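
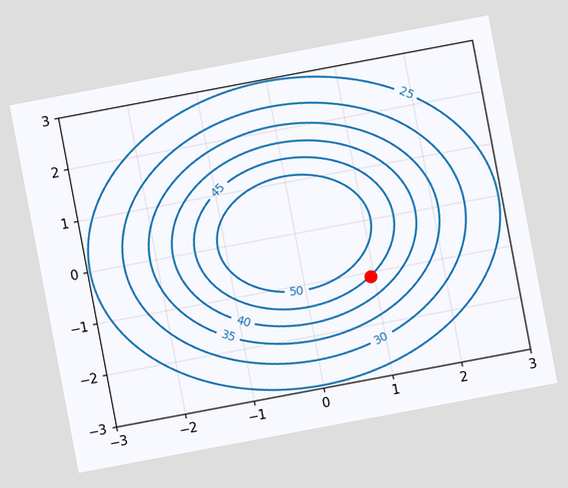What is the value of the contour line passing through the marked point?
45

The chart is tilted about 11° counter-clockwise. The marked point sits on the contour labelled 45.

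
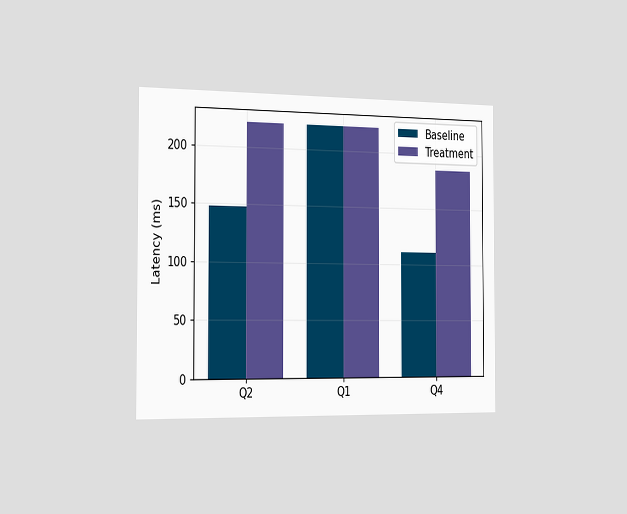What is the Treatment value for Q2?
222ms

The chart is viewed slightly from the left. The Treatment bar at Q2 reaches 222ms on the y-axis.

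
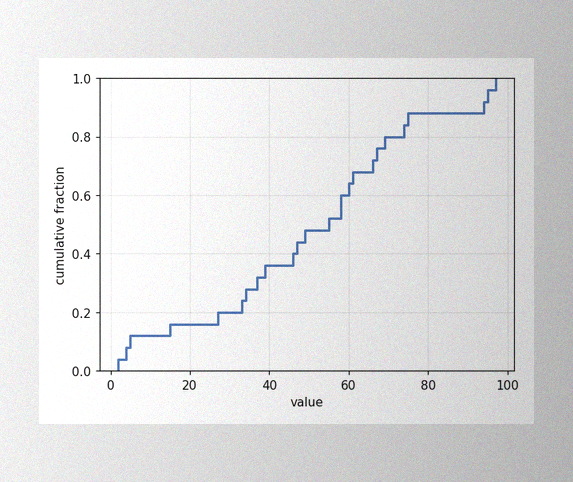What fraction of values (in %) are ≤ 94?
The image has some photo noise and uneven lighting. At x=94 the ECDF step is at 92%.

92%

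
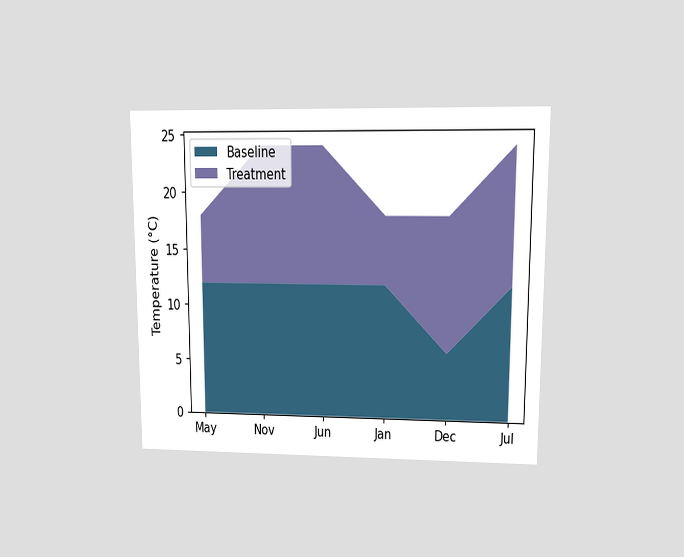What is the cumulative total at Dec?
18°C

The chart is viewed at a slight angle. The stacked total at Dec reaches 18°C.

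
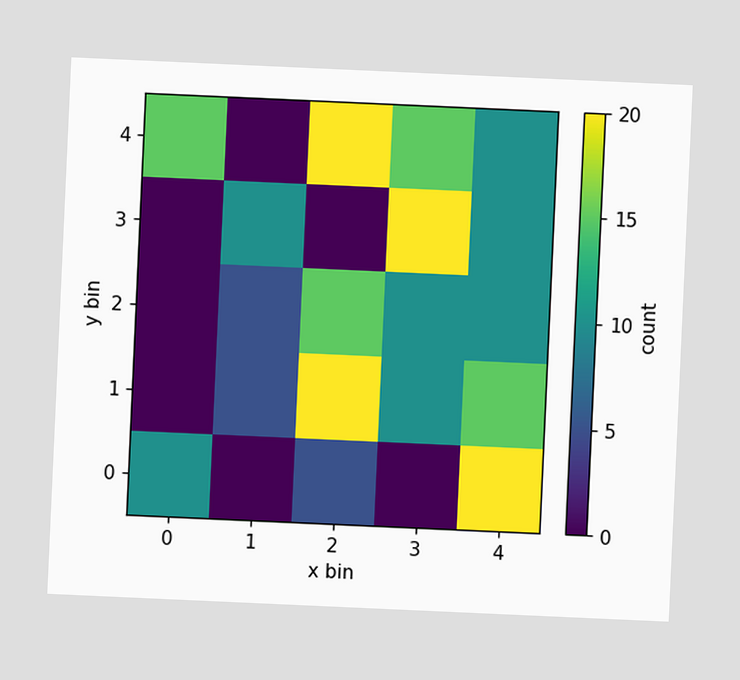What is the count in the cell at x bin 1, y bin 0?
The chart is tilted about 3° clockwise. Matching the cell (1, 0) against the colorbar gives 0.

0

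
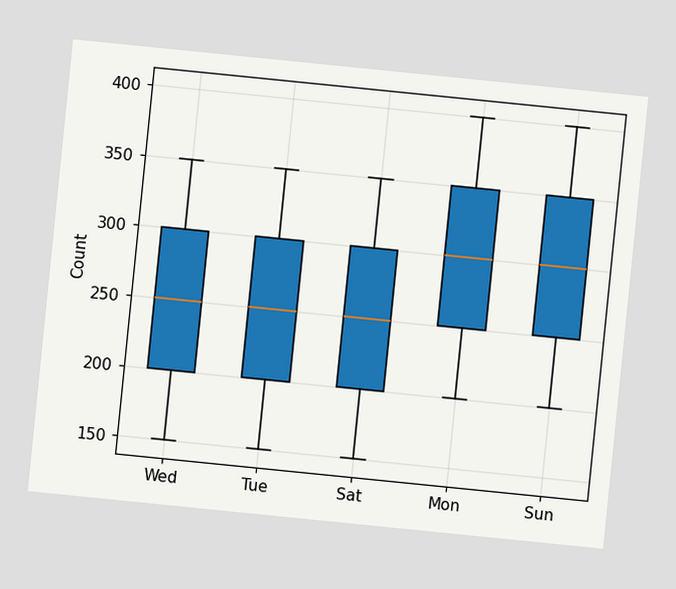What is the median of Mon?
The chart is tilted about 6° clockwise. The median line in the Mon box sits at 300.

300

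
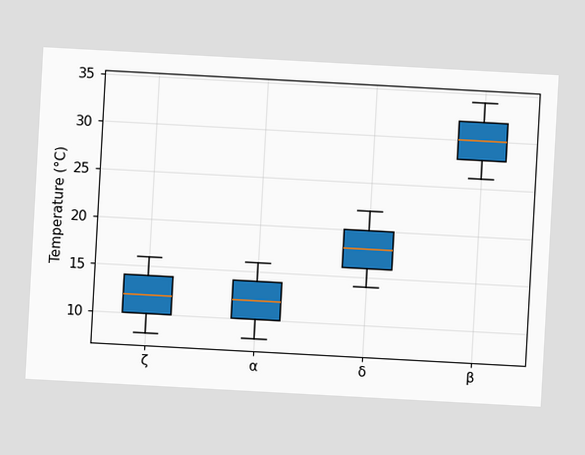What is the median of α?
The chart is tilted about 3° clockwise. The median line in the α box sits at 12°C.

12°C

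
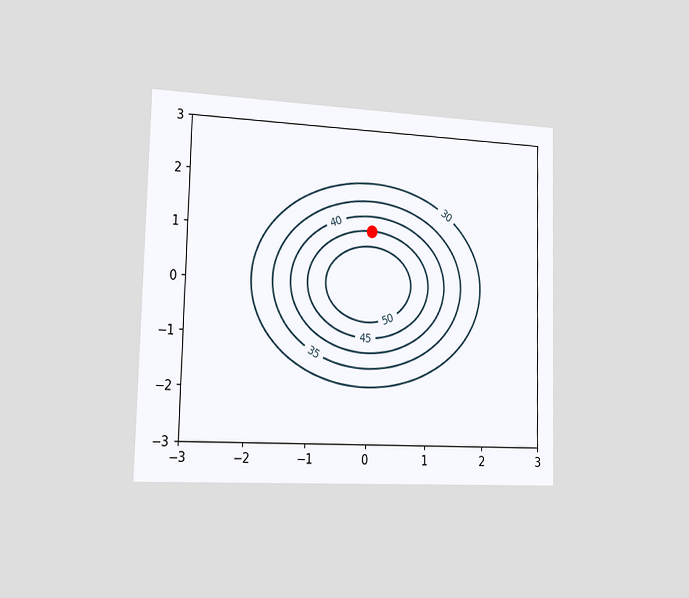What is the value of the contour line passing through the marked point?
45

The chart is viewed slightly from the left. The marked point sits on the contour labelled 45.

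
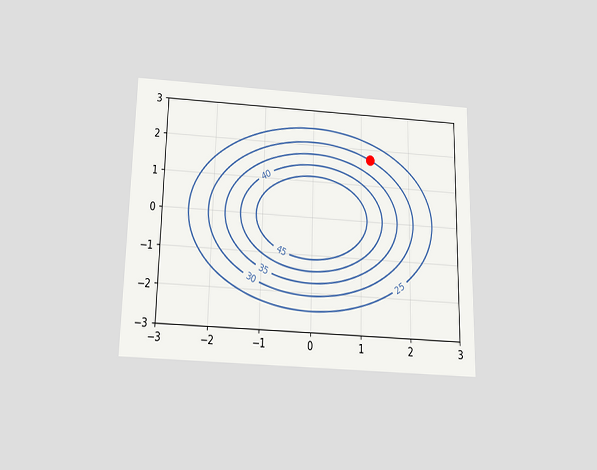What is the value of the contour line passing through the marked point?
The chart is viewed slightly from below. The marked point sits on the contour labelled 30.

30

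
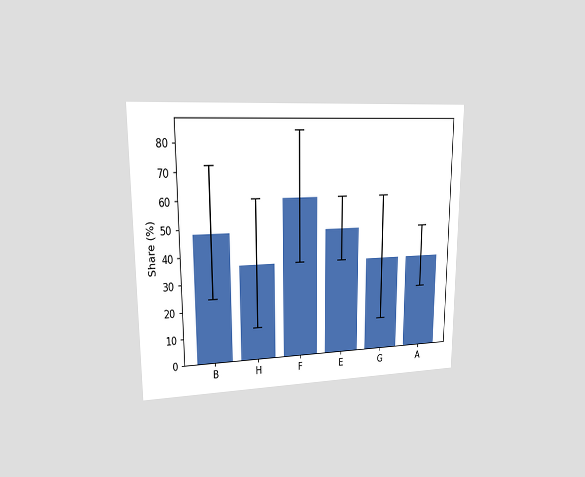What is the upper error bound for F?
The chart is viewed at a slight angle. The F bar's upper whisker reaches 84%.

84%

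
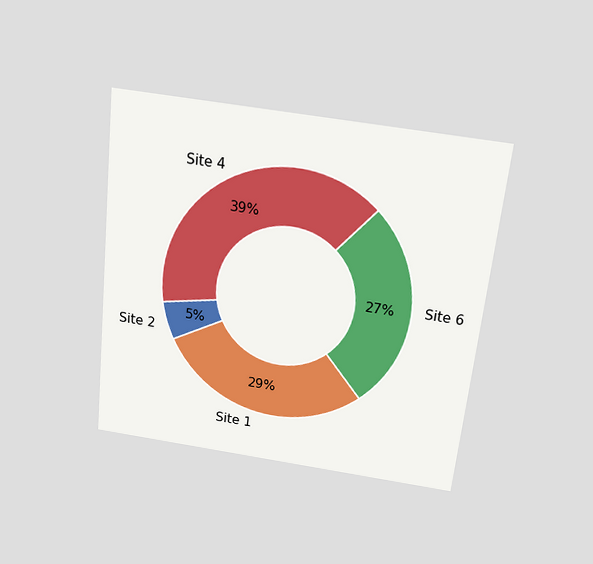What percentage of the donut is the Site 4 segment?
39%

The chart is tilted about 6° clockwise and viewed slightly from above. The Site 4 segment takes up 39% of the ring.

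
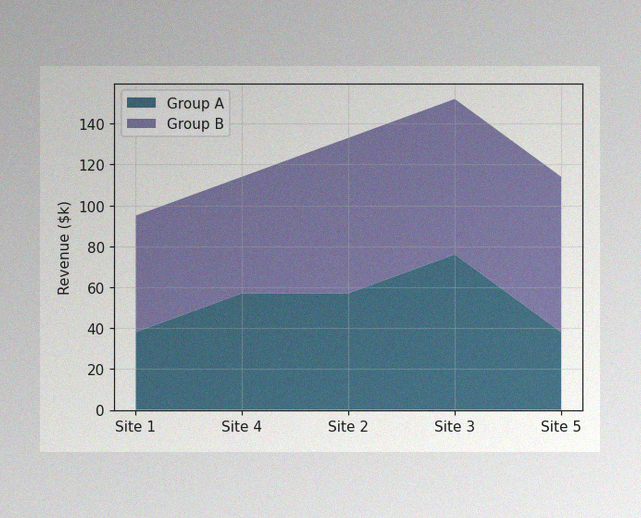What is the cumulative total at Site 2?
The image has some photo noise and uneven lighting. The stacked total at Site 2 reaches $133k.

$133k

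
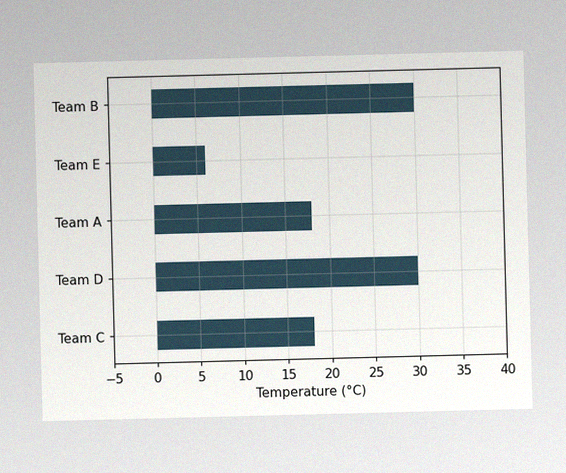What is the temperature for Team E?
6°C

The image has some photo noise and uneven lighting. Reading along the chart's x-axis, the Team E bar reaches 6°C.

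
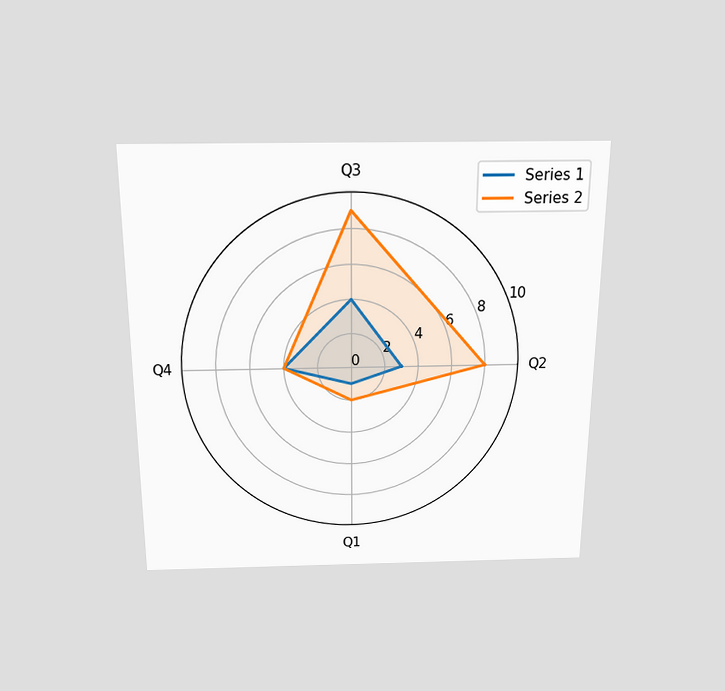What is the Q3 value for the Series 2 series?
The chart is viewed slightly from above. On the Q3 axis, Series 2 reaches 9.

9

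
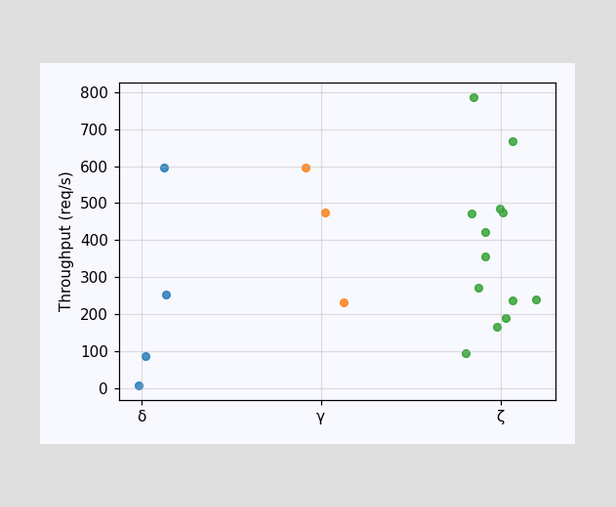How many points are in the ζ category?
13

Counting the markers in the ζ column gives 13.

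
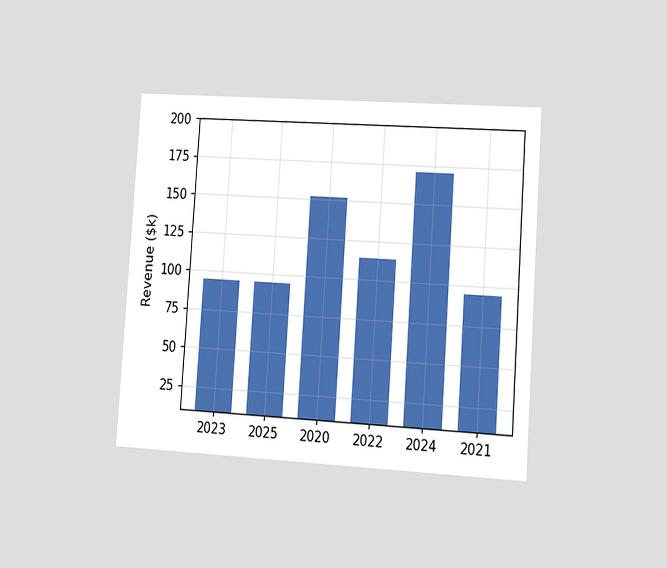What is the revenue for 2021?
$95k

The chart is tilted about 4° clockwise and viewed slightly from the right. Reading along the chart's y-axis, the 2021 bar reaches $95k.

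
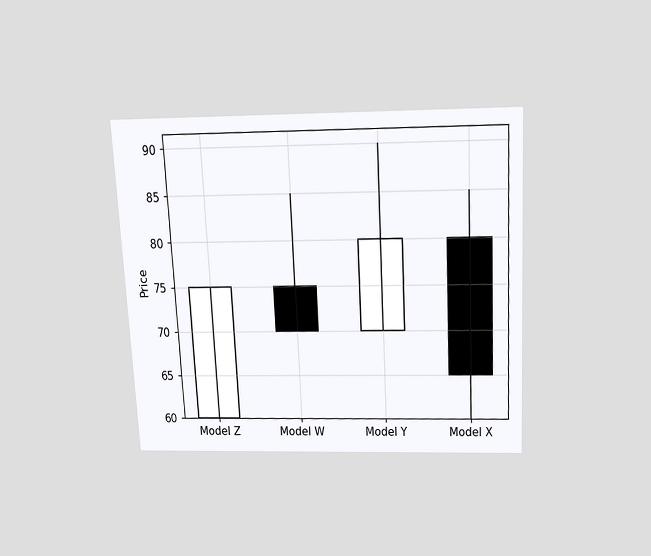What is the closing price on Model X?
65

The chart is tilted about 3° counter-clockwise and viewed slightly from above. The Model X candle closes at 65.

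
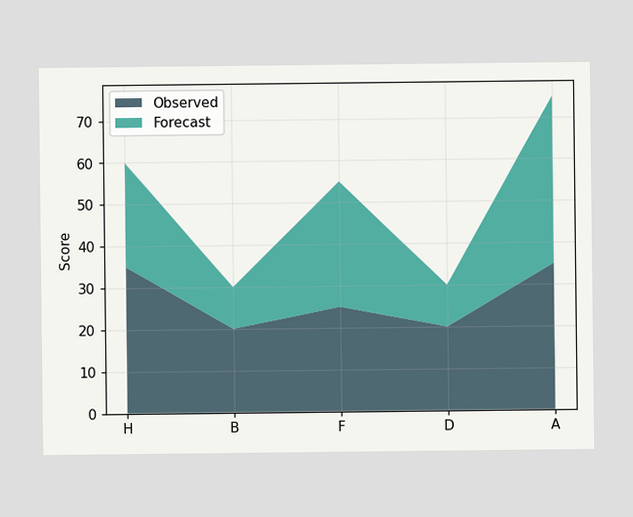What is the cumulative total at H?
60

The stacked total at H reaches 60.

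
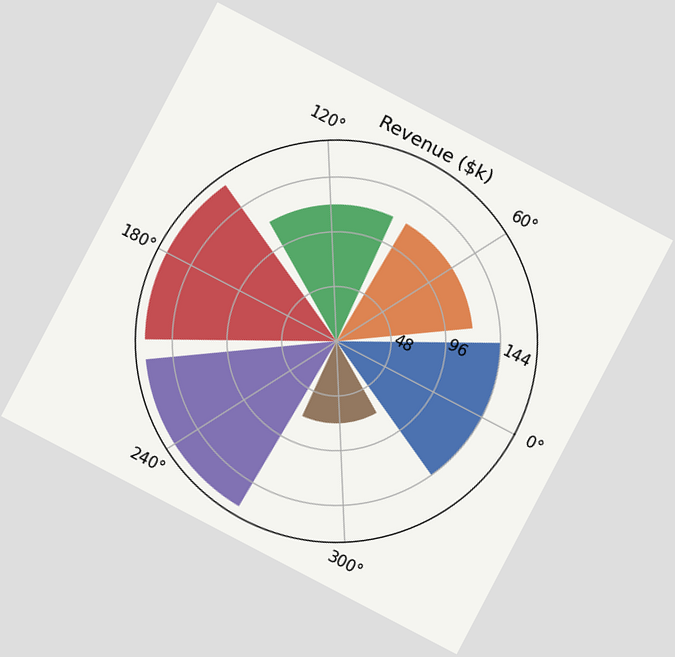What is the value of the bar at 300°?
The chart is tilted about 28° clockwise. The bar at 300° reaches $72k on the radial axis.

$72k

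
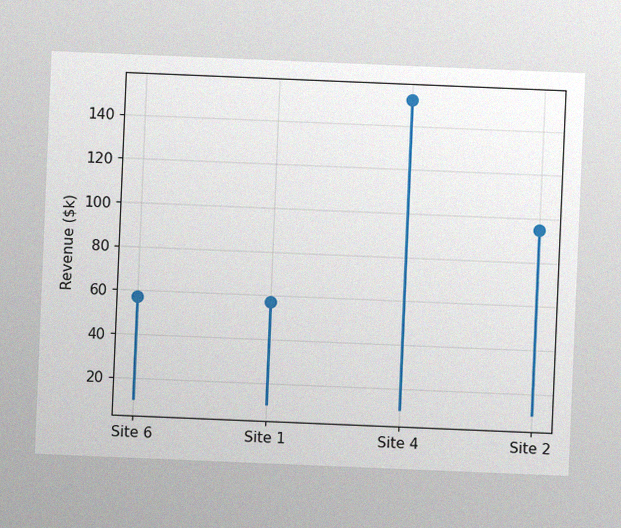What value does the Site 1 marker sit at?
$57k

The chart is tilted about 2° clockwise, with some photo noise. The Site 1 marker sits at $57k.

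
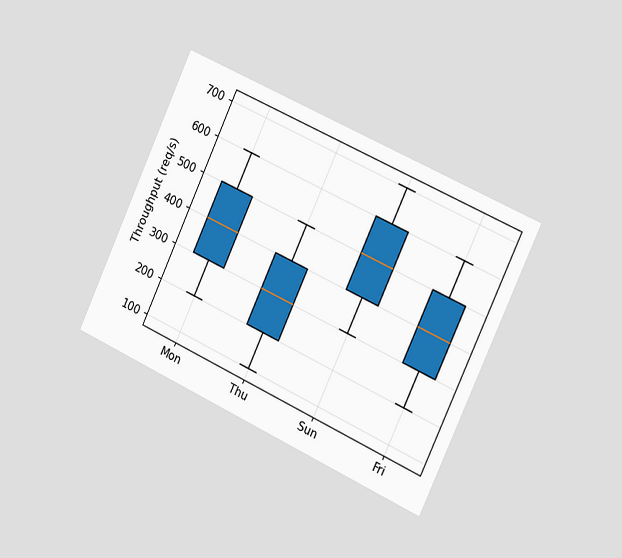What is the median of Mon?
The chart is tilted about 25° clockwise and viewed slightly from the right. The median line in the Mon box sits at 400req/s.

400req/s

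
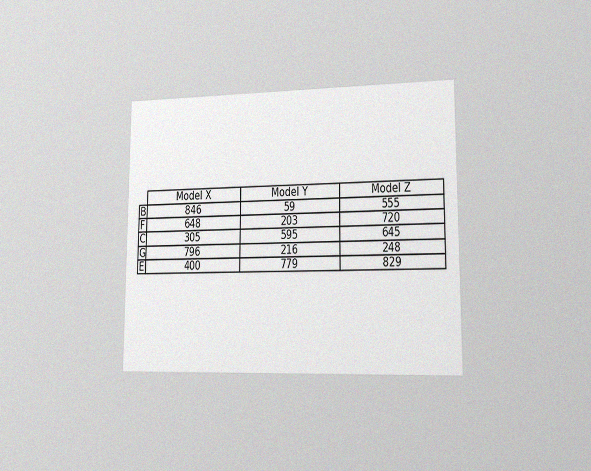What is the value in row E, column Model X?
The chart is viewed slightly from the right, with some photo noise. The (E, Model X) cell reads 400.

400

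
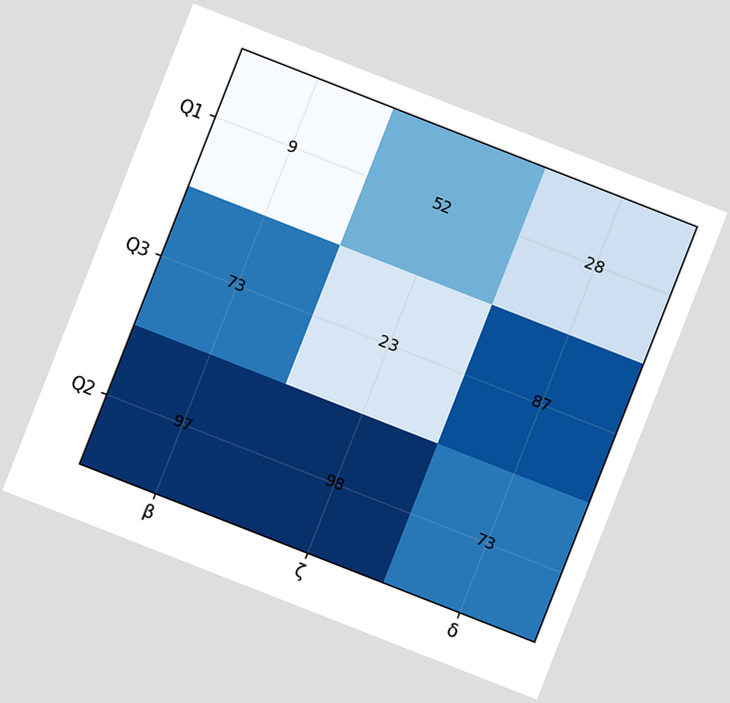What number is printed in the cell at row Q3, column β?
73

The chart is tilted about 21° clockwise. The (Q3, β) cell reads 73.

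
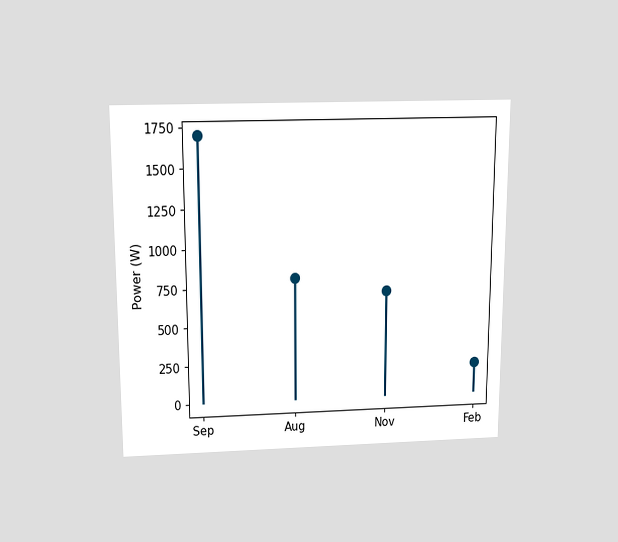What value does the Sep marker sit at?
The chart is viewed slightly from above. The Sep marker sits at 1700W.

1700W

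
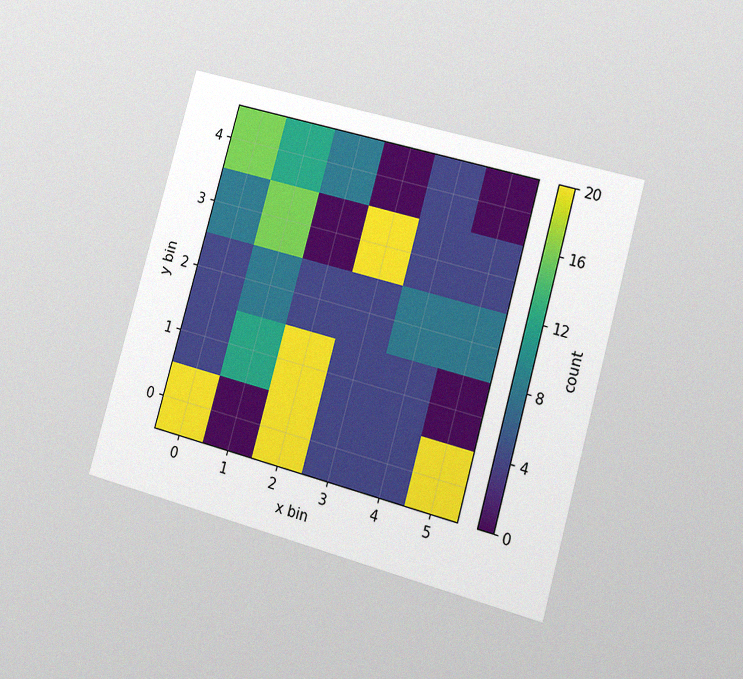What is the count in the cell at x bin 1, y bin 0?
The chart is tilted about 15° clockwise and viewed at a slight angle, with some photo noise. Matching the cell (1, 0) against the colorbar gives 0.

0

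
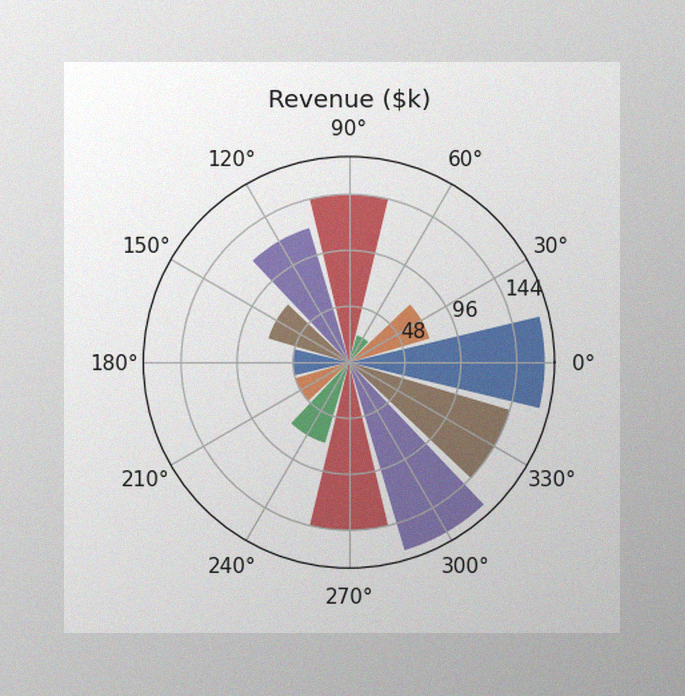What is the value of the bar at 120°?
The image has some photo noise and uneven lighting. The bar at 120° reaches $120k on the radial axis.

$120k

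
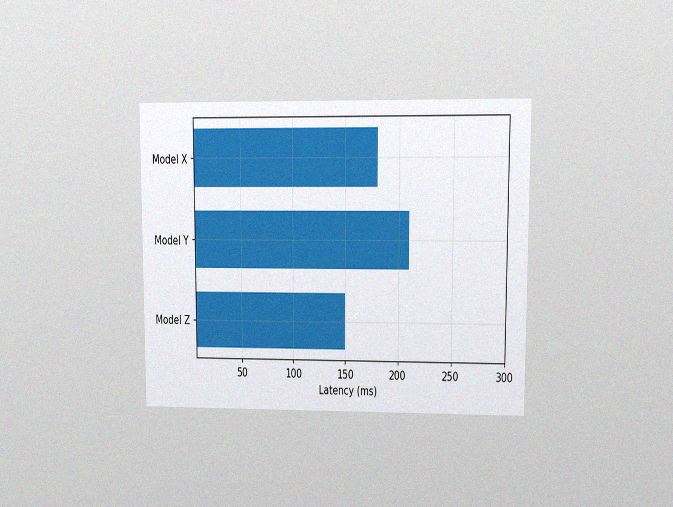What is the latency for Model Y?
210ms

The chart is viewed at a slight angle, with some photo noise. Reading along the chart's x-axis, the Model Y bar reaches 210ms.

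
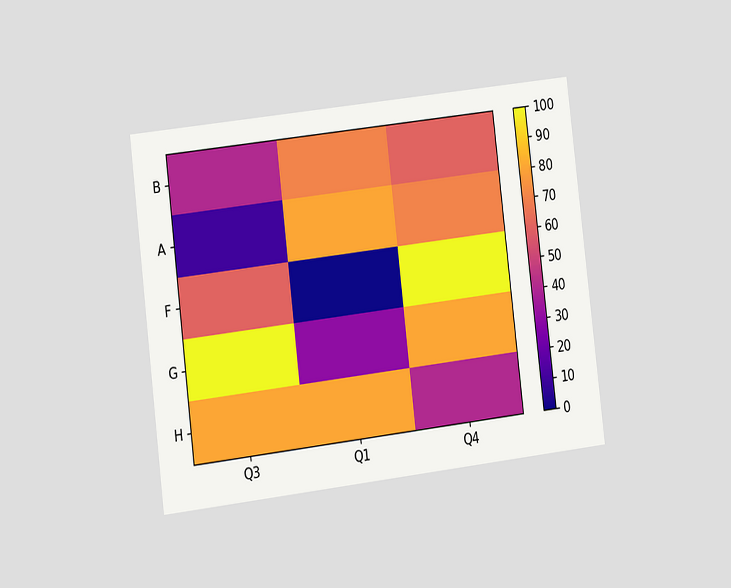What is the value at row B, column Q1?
70

The chart is tilted about 7° counter-clockwise and viewed at a slight angle. Matching cell (B, Q1) against the colorbar gives 70.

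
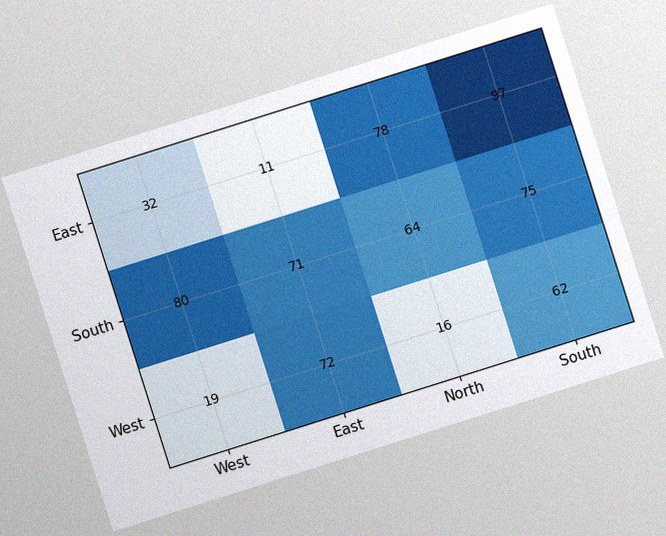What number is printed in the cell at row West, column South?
62

The chart is tilted about 18° counter-clockwise, with some photo noise. The (West, South) cell reads 62.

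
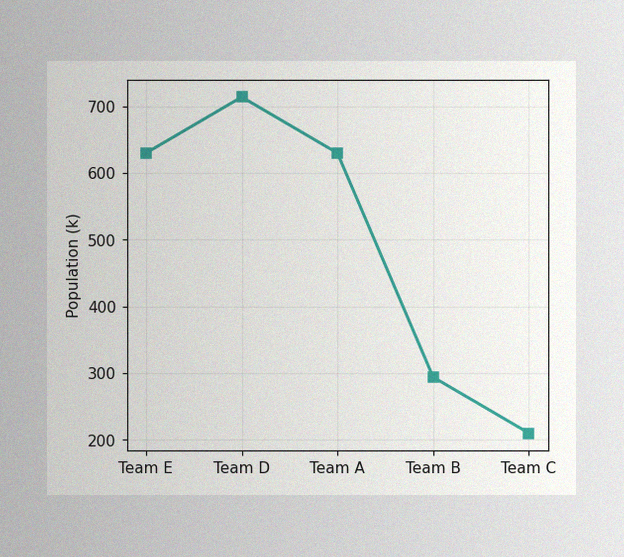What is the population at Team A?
630k

The image has some photo noise and uneven lighting. At Team A, the line is at 630k.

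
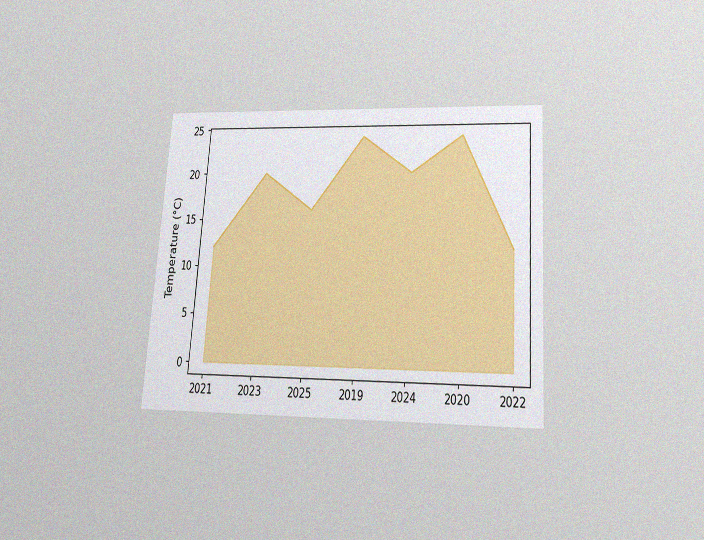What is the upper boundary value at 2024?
20°C

The chart is tilted about 4° clockwise and viewed slightly from below, with some photo noise. At 2024 the upper boundary is at 20°C.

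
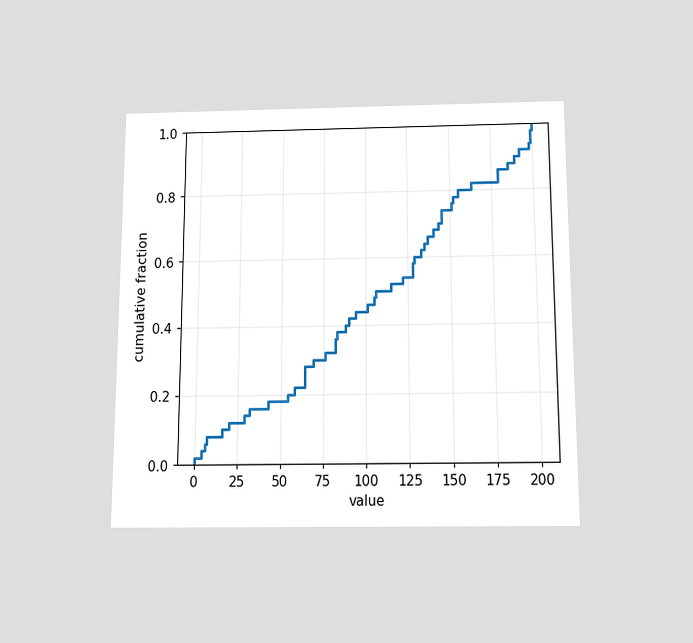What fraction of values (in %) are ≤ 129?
The chart is viewed slightly from below. At x=129 the ECDF step is at 60%.

60%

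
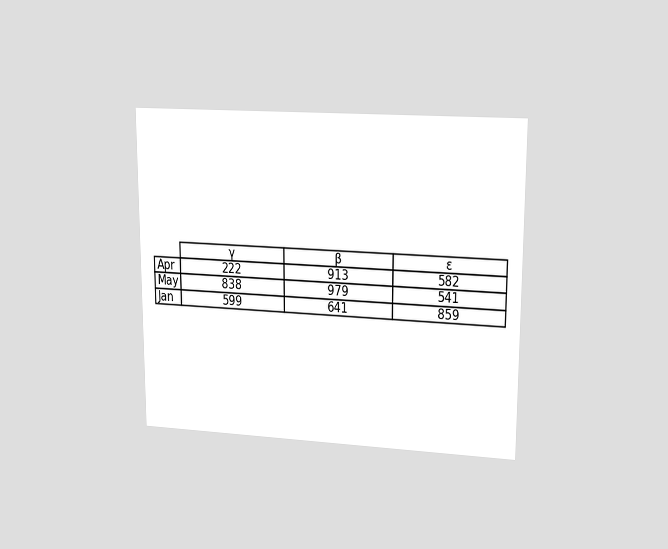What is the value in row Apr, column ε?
The chart is viewed at a slight angle. The (Apr, ε) cell reads 582.

582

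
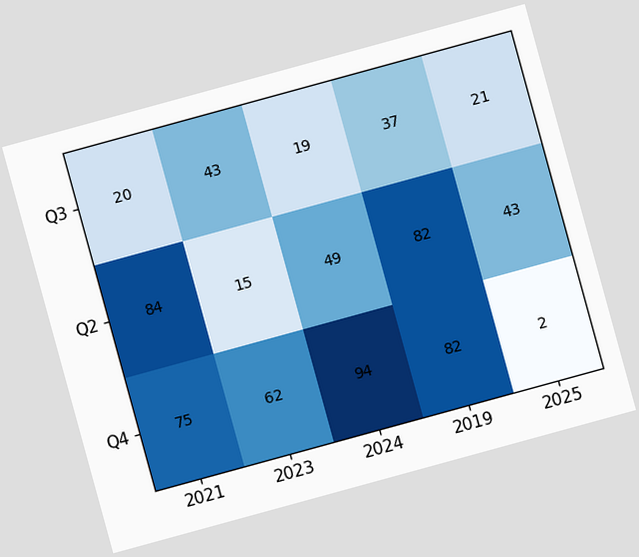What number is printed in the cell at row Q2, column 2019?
The chart is tilted about 15° counter-clockwise. The (Q2, 2019) cell reads 82.

82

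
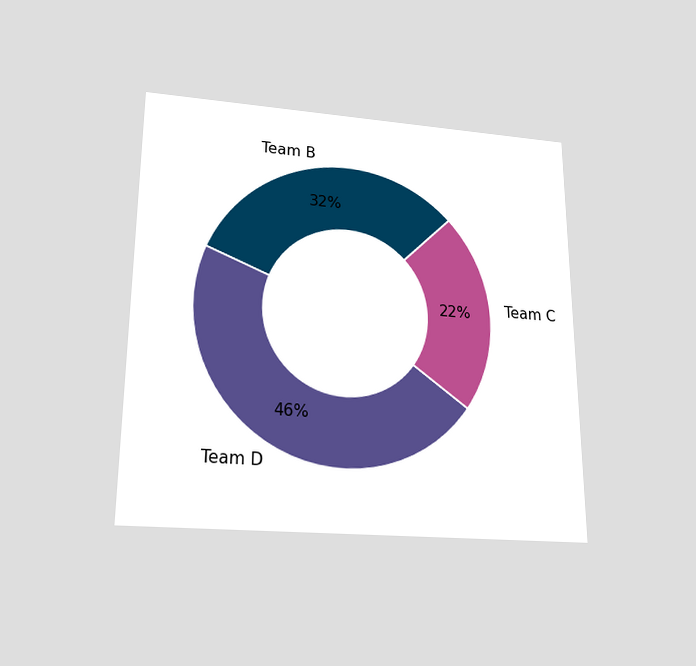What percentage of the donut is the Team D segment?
46%

The chart is viewed slightly from below. The Team D segment takes up 46% of the ring.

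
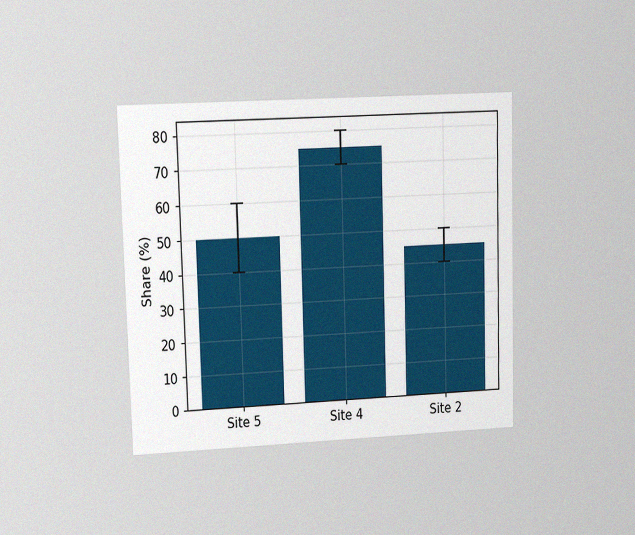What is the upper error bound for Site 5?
The chart is viewed at a slight angle, with some photo noise. The Site 5 bar's upper whisker reaches 60%.

60%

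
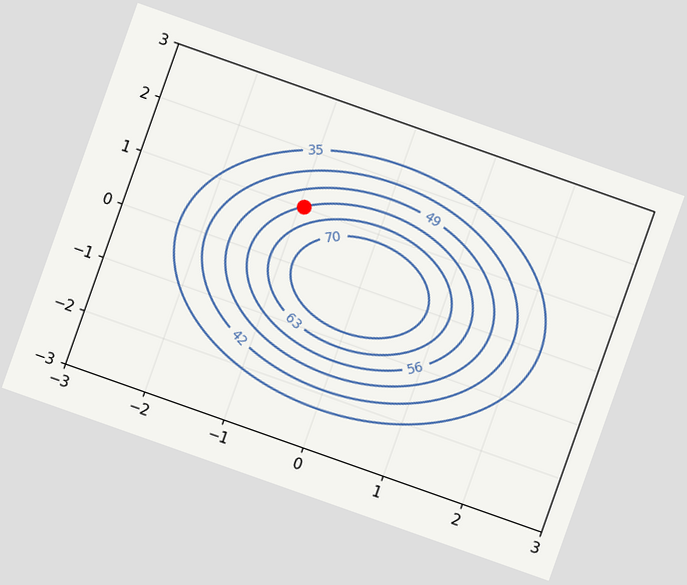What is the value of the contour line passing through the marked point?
The chart is tilted about 19° clockwise. The marked point sits on the contour labelled 56.

56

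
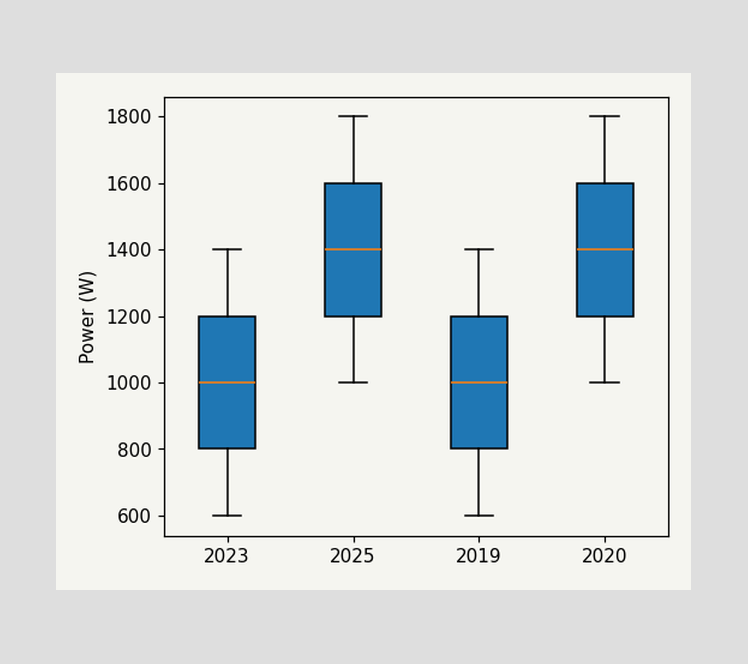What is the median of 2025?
The median line in the 2025 box sits at 1400W.

1400W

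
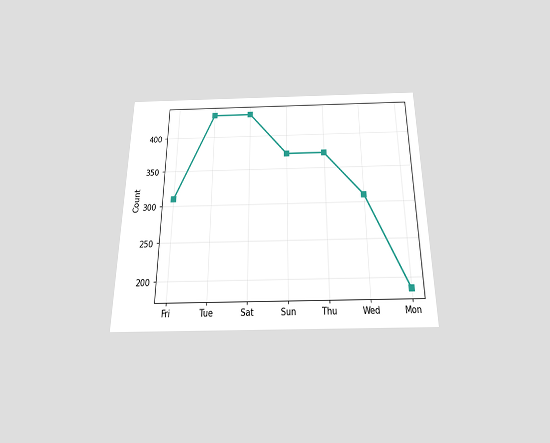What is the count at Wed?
The chart is viewed slightly from below. At Wed, the line is at 310.

310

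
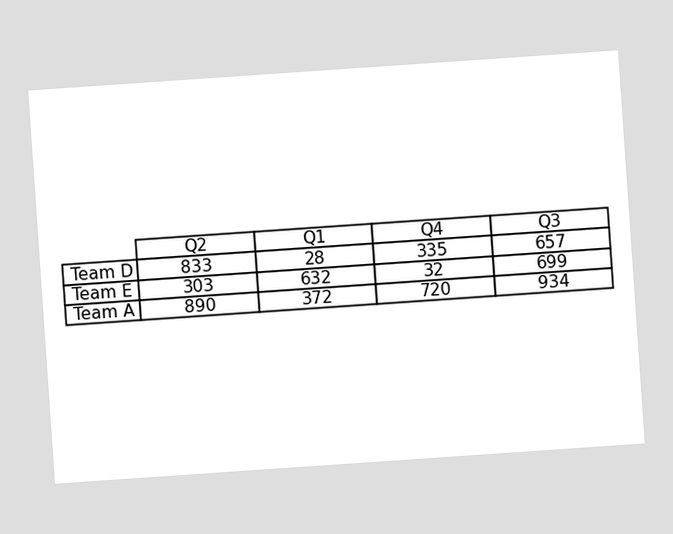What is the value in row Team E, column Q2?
303

The chart is tilted about 4° counter-clockwise. The (Team E, Q2) cell reads 303.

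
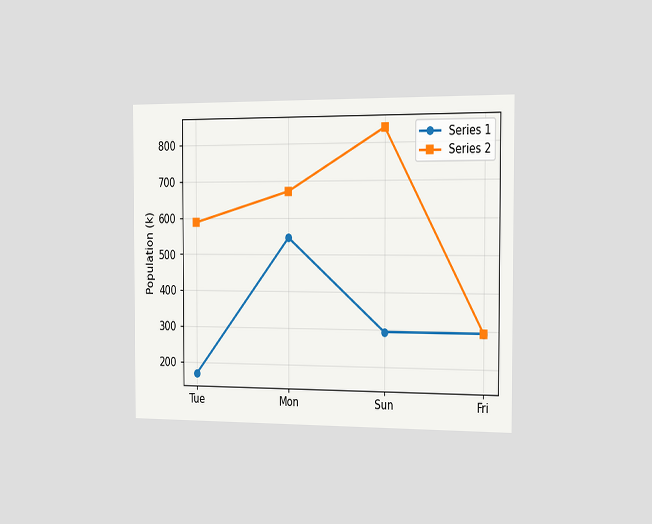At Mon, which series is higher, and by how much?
Series 2, by 126k

The chart is viewed slightly from the right. At Mon, Series 2 sits above the other line by 126k.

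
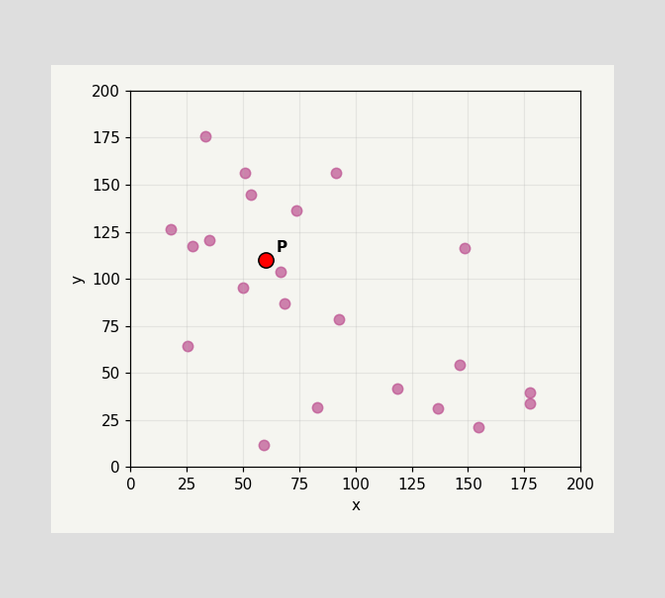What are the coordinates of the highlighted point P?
(60, 110)

Following the gridlines from P to each axis, P sits at (60, 110).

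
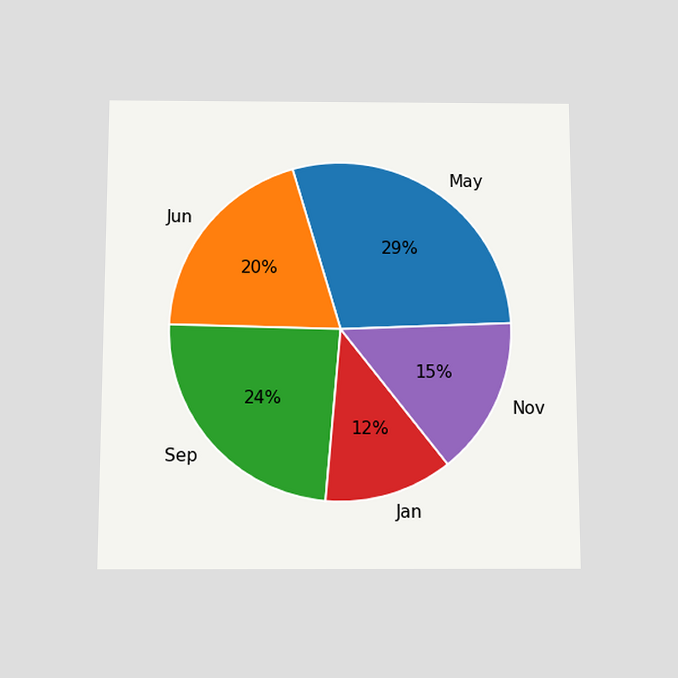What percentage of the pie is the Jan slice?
The chart is viewed slightly from below. The Jan slice takes up 12% of the pie.

12%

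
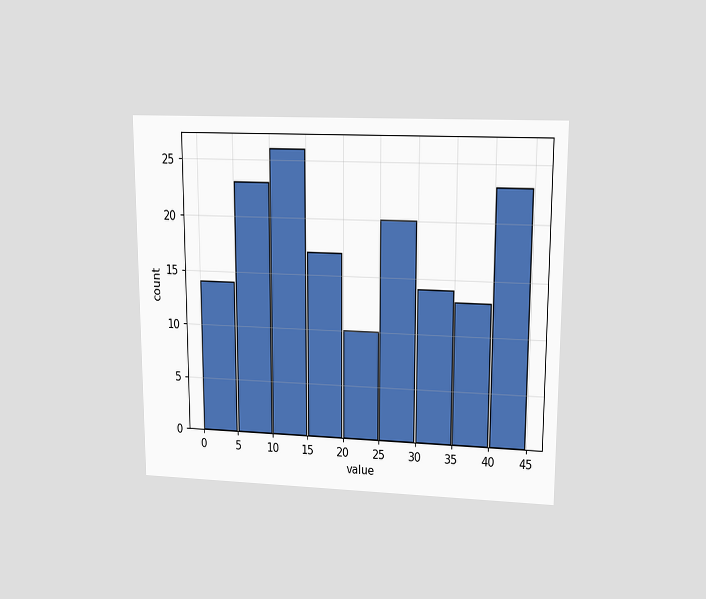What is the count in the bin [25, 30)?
20

The chart is viewed at a slight angle. The [25, 30) bin has height 20.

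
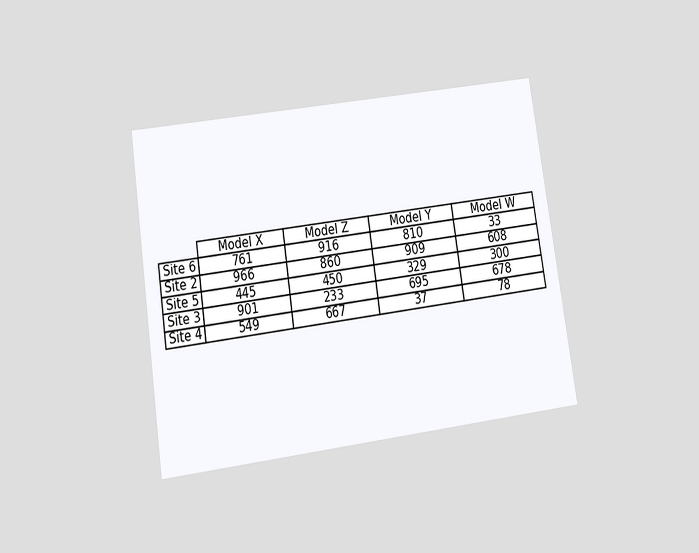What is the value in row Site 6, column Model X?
761

The chart is tilted about 8° counter-clockwise and viewed slightly from below. The (Site 6, Model X) cell reads 761.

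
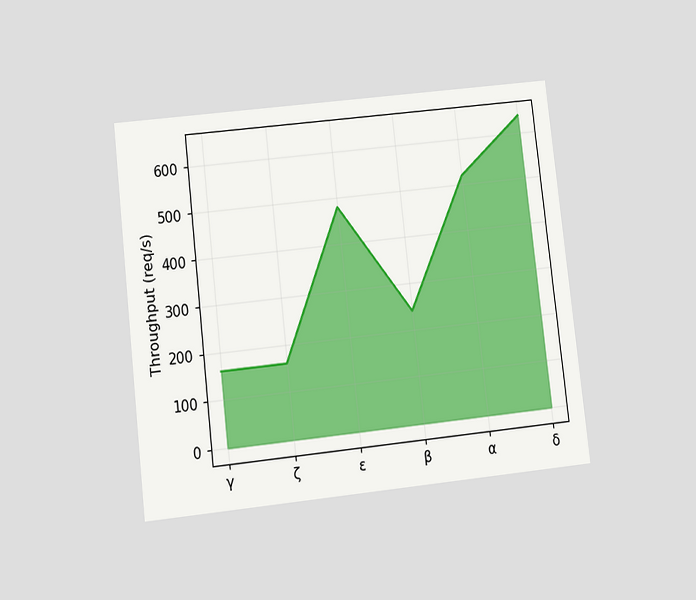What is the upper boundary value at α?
520req/s

The chart is tilted about 6° counter-clockwise and viewed slightly from below. At α the upper boundary is at 520req/s.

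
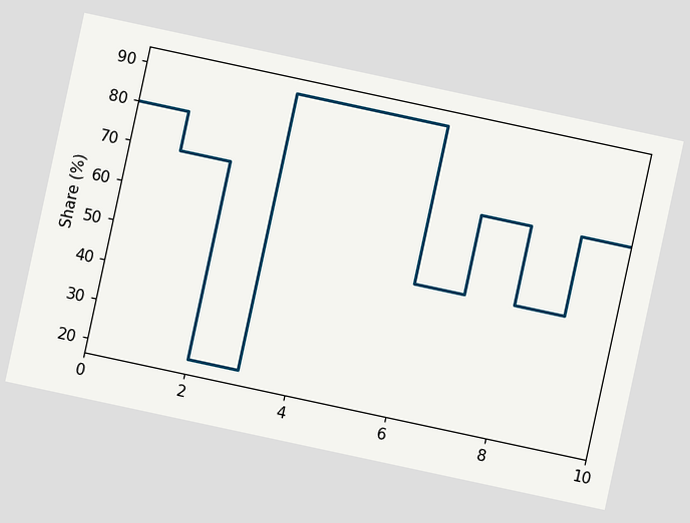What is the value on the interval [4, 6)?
90%

The chart is tilted about 12° clockwise. On [4, 6) the step sits at 90%.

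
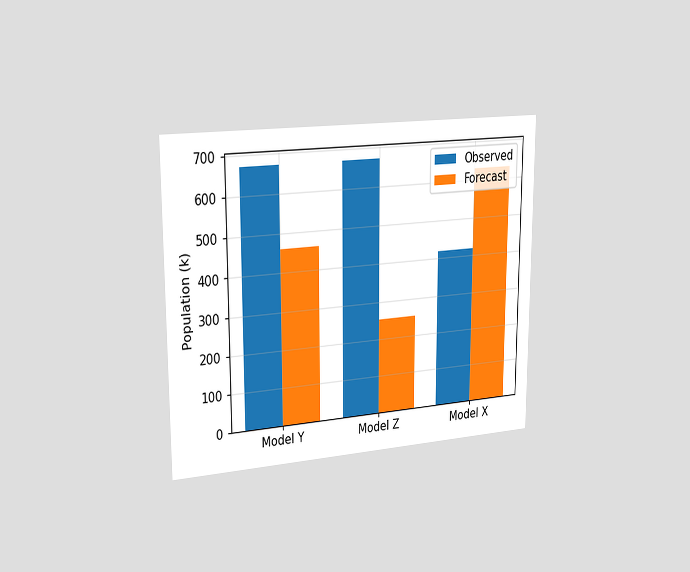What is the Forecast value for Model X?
The chart is viewed slightly from the left. The Forecast bar at Model X reaches 630k on the y-axis.

630k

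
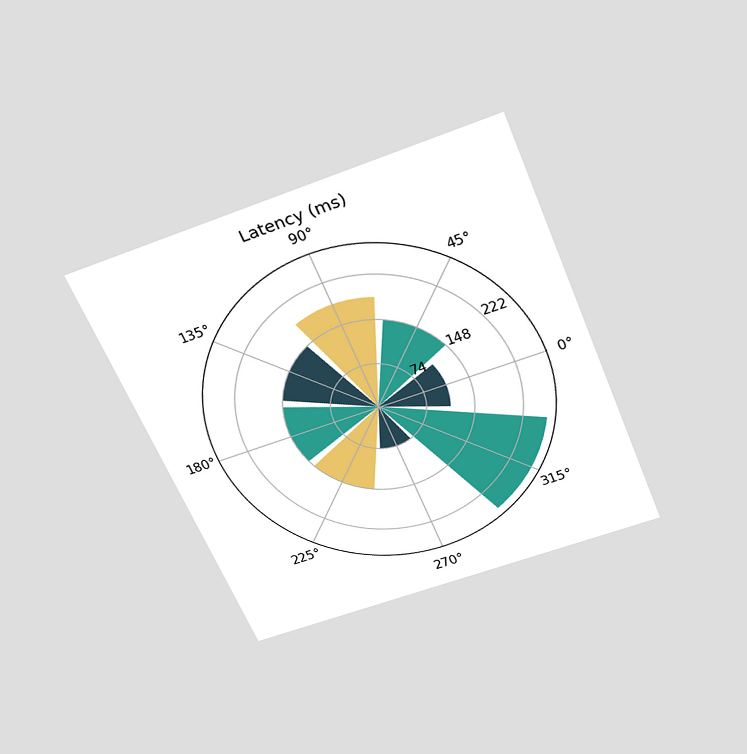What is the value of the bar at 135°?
148ms

The chart is tilted about 22° counter-clockwise and viewed slightly from above. The bar at 135° reaches 148ms on the radial axis.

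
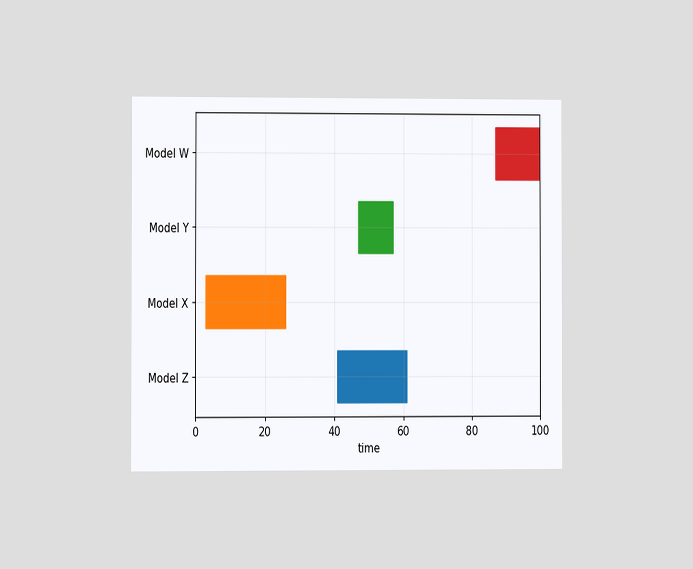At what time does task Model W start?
The chart is viewed at a slight angle. The Model W bar begins at t=87.

87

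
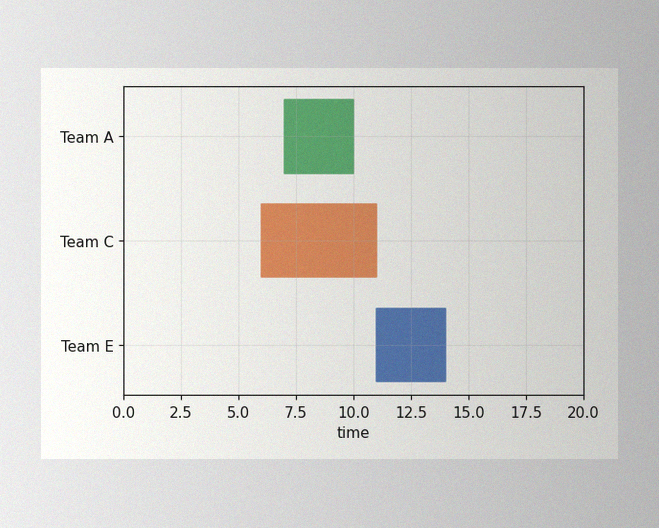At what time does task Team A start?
7

The image has some photo noise and uneven lighting. The Team A bar begins at t=7.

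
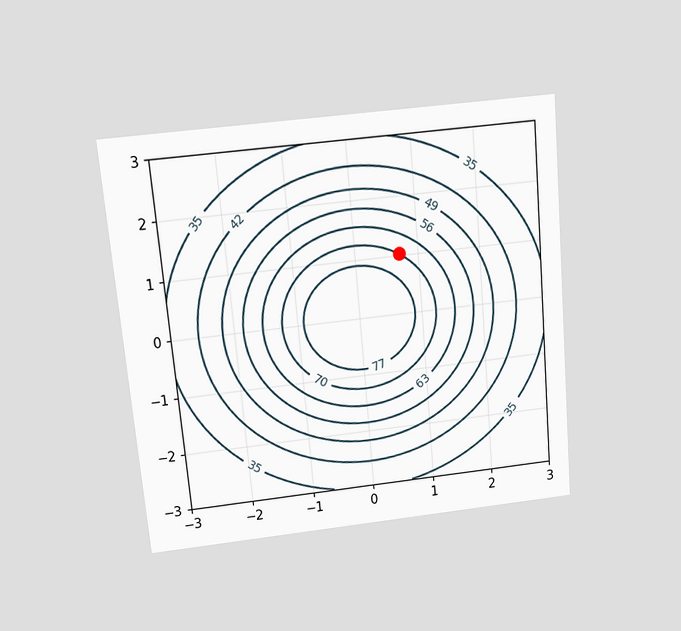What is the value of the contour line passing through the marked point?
The chart is tilted about 5° counter-clockwise and viewed slightly from above. The marked point sits on the contour labelled 70.

70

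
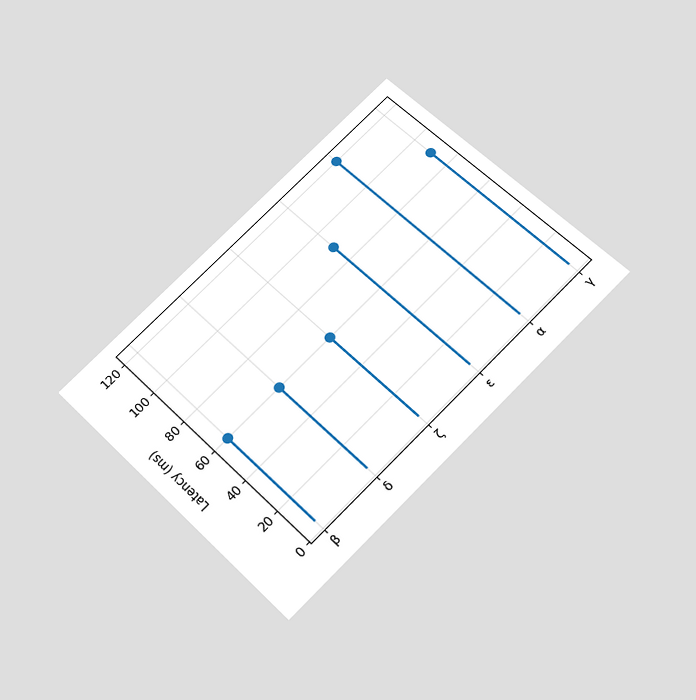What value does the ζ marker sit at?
The chart is tilted about 45° counter-clockwise and viewed slightly from below. The ζ marker sits at 60ms.

60ms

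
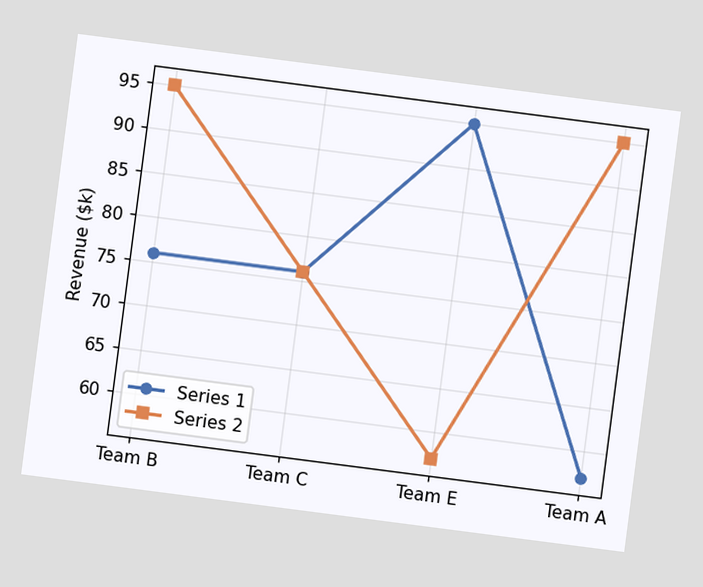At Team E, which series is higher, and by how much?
Series 1, by $38k

The chart is tilted about 7° clockwise. At Team E, Series 1 sits above the other line by $38k.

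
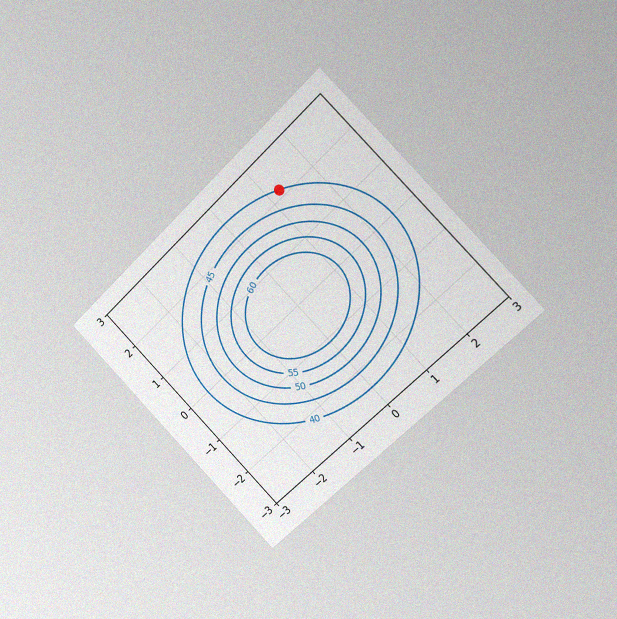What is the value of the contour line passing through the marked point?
40

The chart is tilted about 45° counter-clockwise and viewed slightly from the right, with some photo noise. The marked point sits on the contour labelled 40.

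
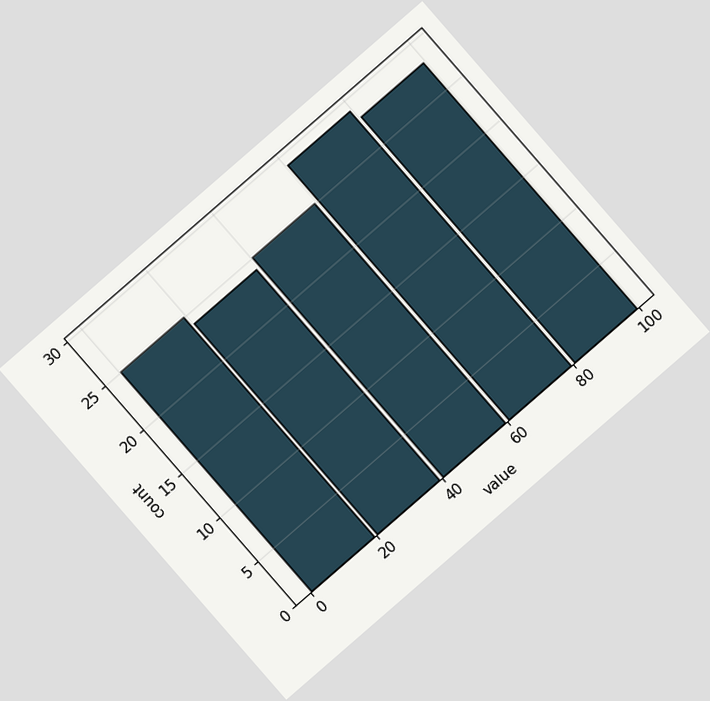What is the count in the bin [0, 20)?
The chart is tilted about 41° counter-clockwise. The [0, 20) bin has height 25.

25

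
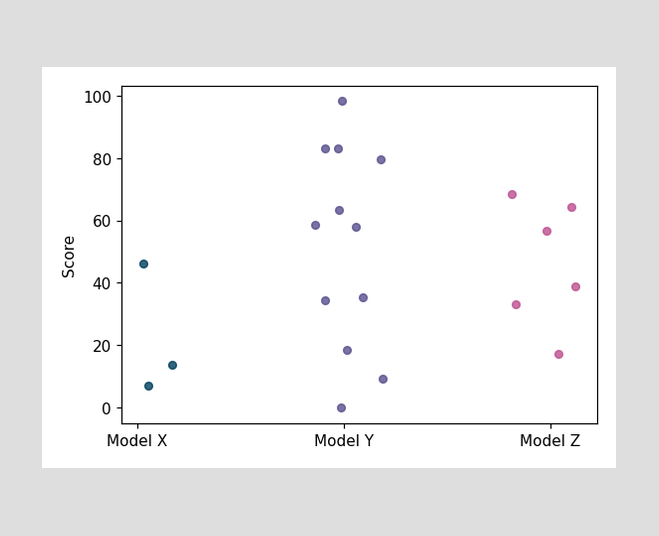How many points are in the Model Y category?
12

Counting the markers in the Model Y column gives 12.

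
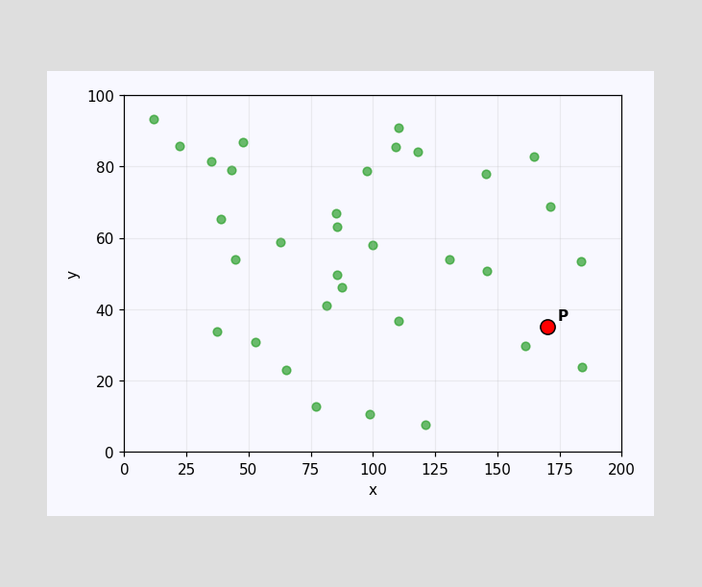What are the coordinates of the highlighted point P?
(170, 35)

Following the gridlines from P to each axis, P sits at (170, 35).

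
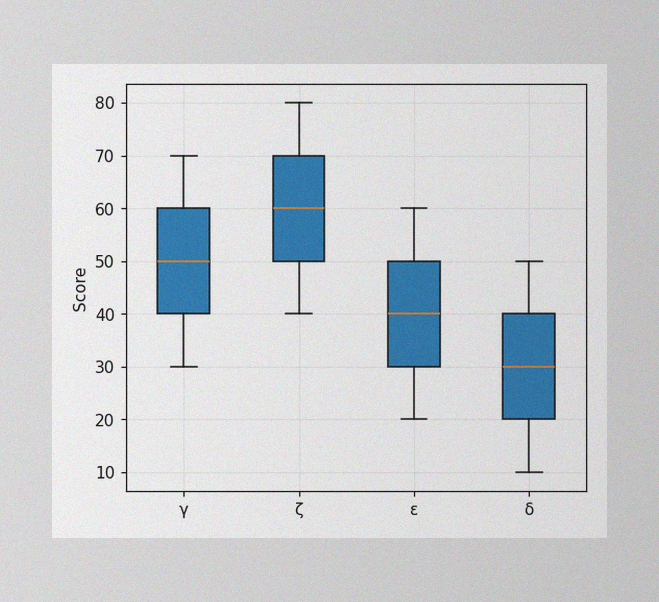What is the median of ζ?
The image has some photo noise and uneven lighting. The median line in the ζ box sits at 60.

60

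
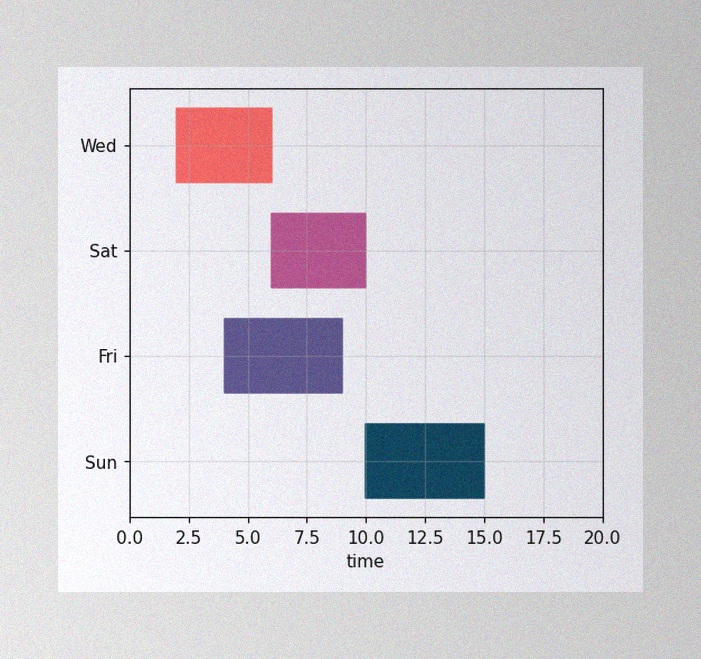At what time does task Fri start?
The image has some photo noise and uneven lighting. The Fri bar begins at t=4.

4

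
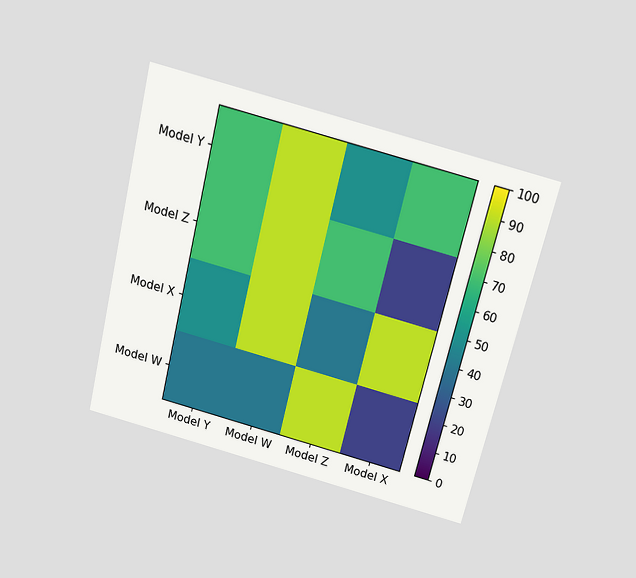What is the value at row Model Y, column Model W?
90

The chart is tilted about 14° clockwise and viewed slightly from above. Matching cell (Model Y, Model W) against the colorbar gives 90.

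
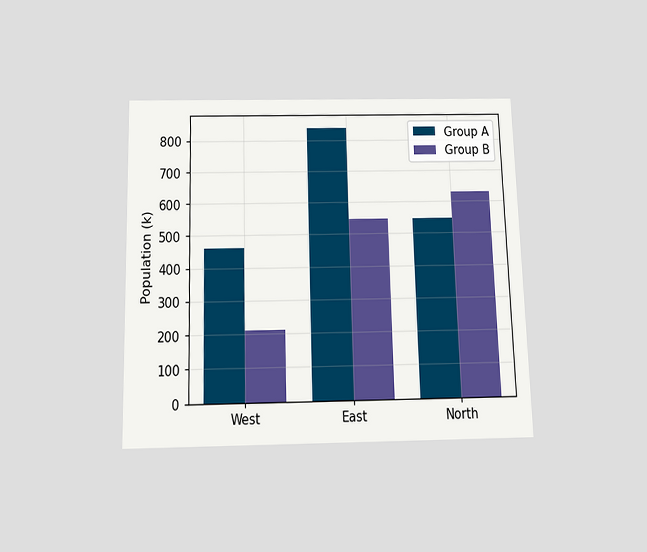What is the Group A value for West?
The chart is viewed slightly from below. The Group A bar at West reaches 462k on the y-axis.

462k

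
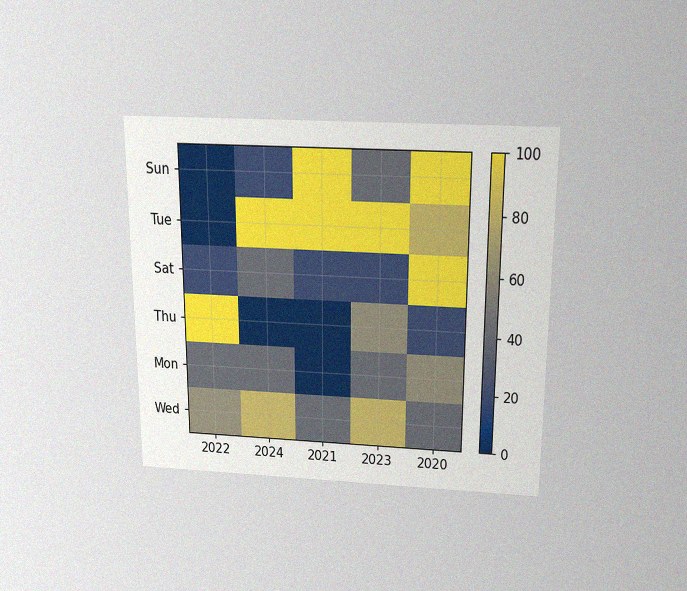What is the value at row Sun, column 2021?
100

The chart is viewed slightly from above, with some photo noise. Matching cell (Sun, 2021) against the colorbar gives 100.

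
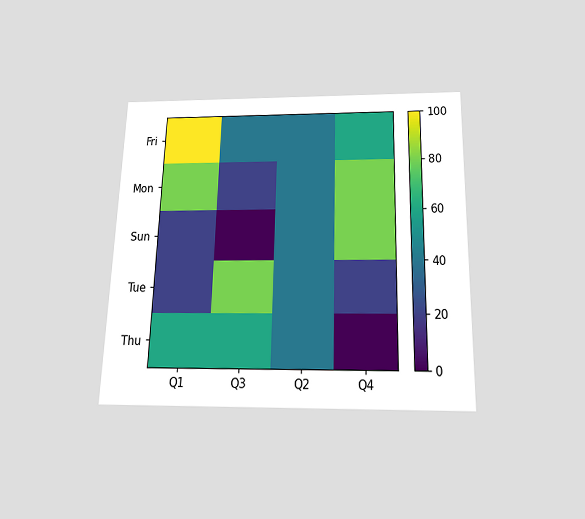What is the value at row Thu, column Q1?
60

The chart is viewed slightly from below. Matching cell (Thu, Q1) against the colorbar gives 60.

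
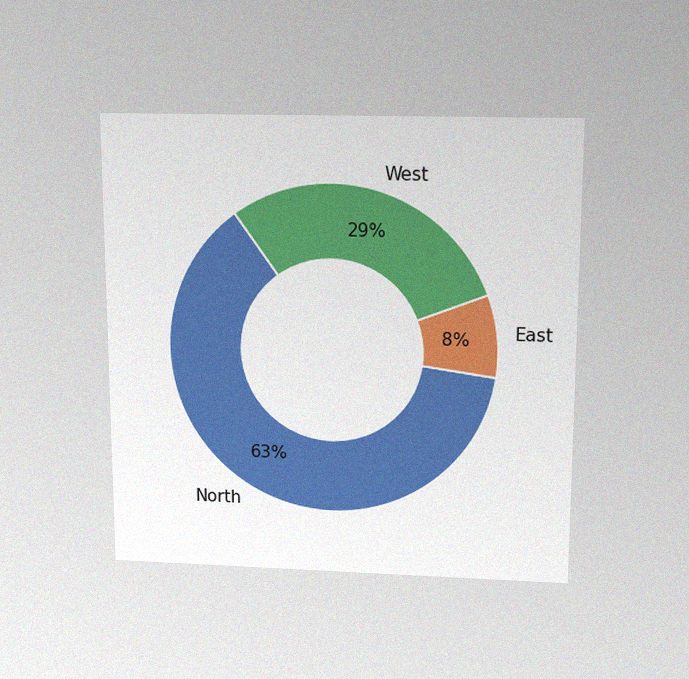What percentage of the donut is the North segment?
The chart is viewed slightly from above, with some photo noise. The North segment takes up 63% of the ring.

63%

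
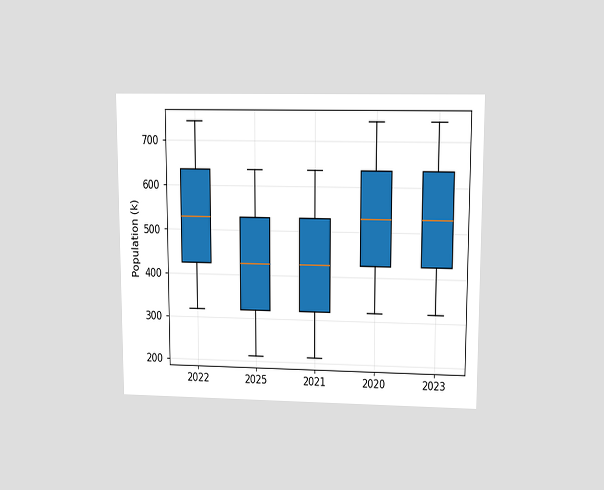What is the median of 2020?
530k

The chart is viewed at a slight angle. The median line in the 2020 box sits at 530k.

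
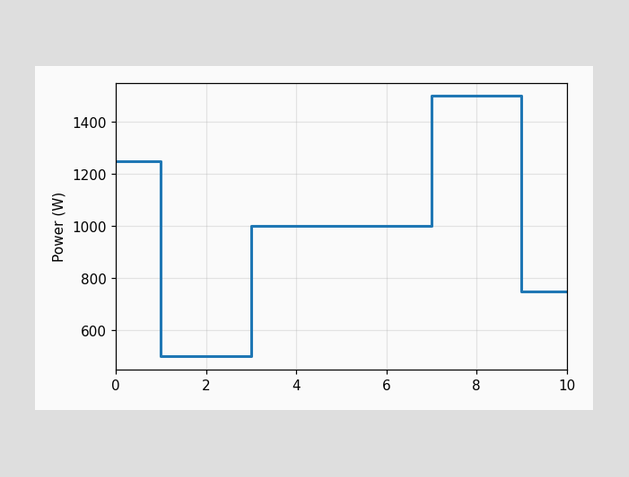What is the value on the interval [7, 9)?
On [7, 9) the step sits at 1500W.

1500W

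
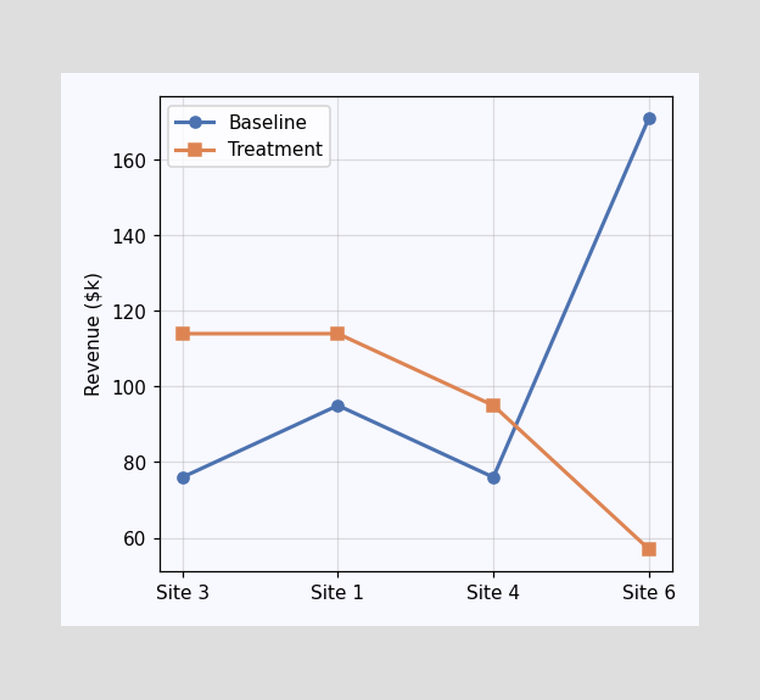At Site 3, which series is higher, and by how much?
At Site 3, Treatment sits above the other line by $38k.

Treatment, by $38k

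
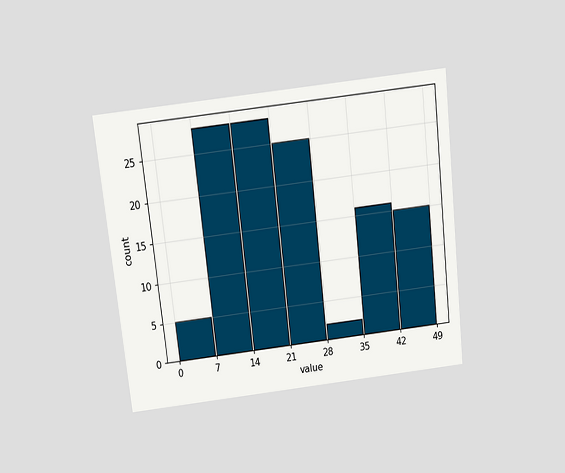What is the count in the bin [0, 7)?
5

The chart is tilted about 6° counter-clockwise and viewed slightly from above. The [0, 7) bin has height 5.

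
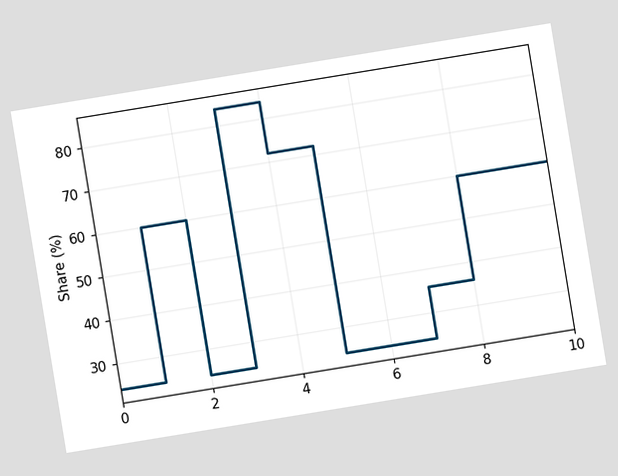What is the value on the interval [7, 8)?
36%

The chart is tilted about 9° counter-clockwise. On [7, 8) the step sits at 36%.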